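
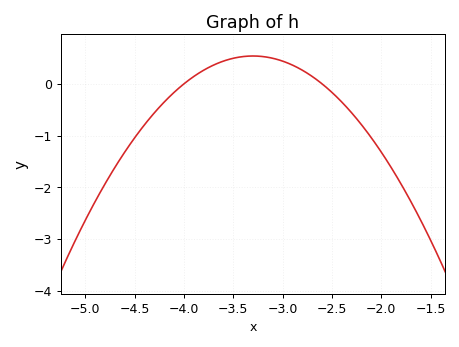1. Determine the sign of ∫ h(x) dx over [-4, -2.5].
positive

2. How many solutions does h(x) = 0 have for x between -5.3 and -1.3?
2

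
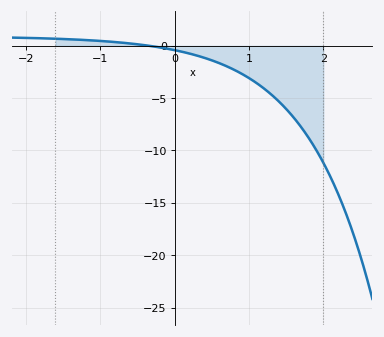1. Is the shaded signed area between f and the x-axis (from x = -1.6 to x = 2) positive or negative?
negative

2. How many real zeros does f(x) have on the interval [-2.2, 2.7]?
1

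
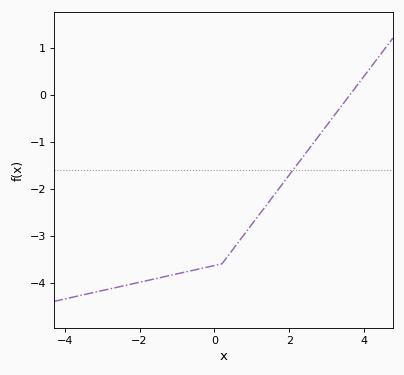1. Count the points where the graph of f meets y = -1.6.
1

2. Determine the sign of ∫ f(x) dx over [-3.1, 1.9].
negative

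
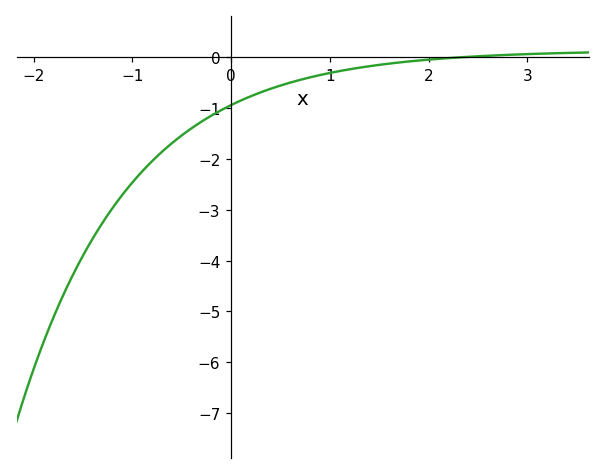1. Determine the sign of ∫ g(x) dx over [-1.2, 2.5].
negative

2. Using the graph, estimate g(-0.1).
-1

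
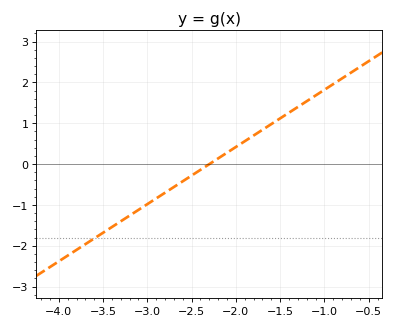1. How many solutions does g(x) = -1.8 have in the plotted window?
1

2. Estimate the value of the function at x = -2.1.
0.28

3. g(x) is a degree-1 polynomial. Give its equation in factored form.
y = 1.4(x + 2.3)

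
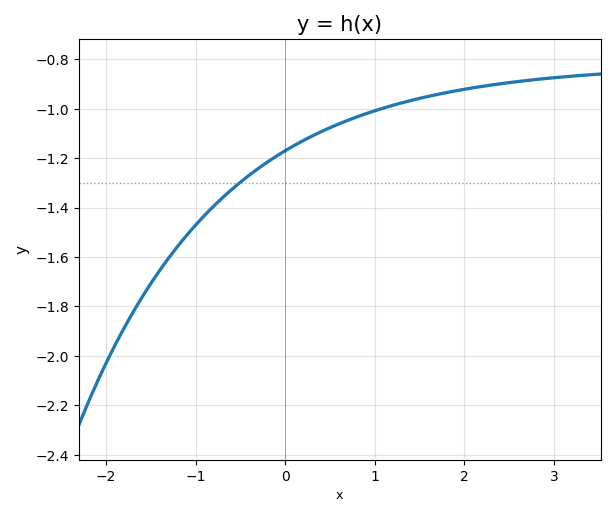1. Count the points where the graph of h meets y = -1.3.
1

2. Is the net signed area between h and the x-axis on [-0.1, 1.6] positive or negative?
negative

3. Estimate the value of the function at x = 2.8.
-0.882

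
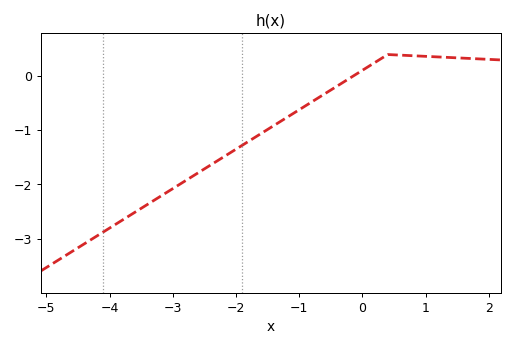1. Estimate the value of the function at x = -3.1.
-2.15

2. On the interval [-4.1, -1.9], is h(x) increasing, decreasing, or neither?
increasing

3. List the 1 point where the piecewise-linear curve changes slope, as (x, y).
(0.4, 0.4)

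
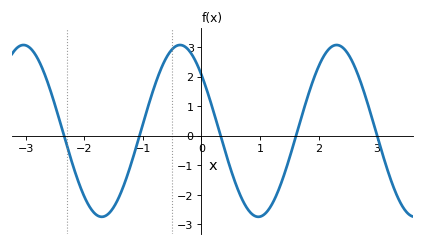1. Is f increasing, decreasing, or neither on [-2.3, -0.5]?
neither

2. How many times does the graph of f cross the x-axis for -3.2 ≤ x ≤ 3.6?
5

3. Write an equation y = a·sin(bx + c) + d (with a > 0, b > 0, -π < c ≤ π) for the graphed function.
y = 2.91sin(2.35x + 2.43) + 0.16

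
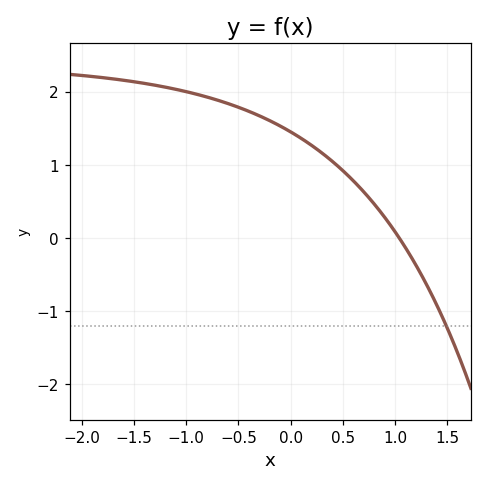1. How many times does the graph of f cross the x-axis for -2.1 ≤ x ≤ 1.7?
1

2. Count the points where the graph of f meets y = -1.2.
1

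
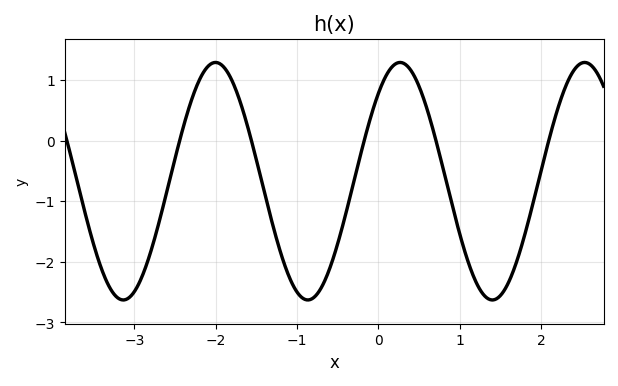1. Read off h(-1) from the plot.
-2.5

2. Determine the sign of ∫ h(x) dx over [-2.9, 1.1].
negative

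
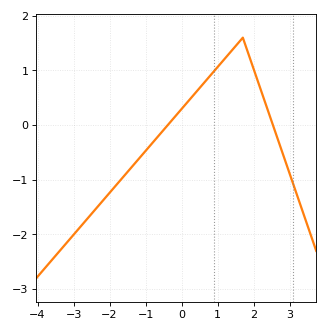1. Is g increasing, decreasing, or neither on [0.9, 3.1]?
neither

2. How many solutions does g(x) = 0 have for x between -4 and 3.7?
2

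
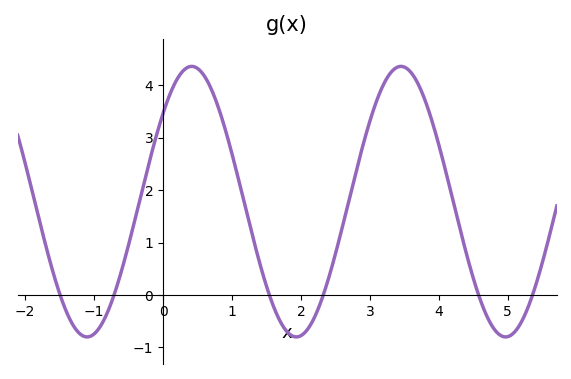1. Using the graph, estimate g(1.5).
0.169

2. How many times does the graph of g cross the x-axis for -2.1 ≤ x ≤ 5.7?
6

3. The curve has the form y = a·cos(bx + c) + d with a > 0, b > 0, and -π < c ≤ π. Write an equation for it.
y = 2.58cos(2.07x - 0.86) + 1.78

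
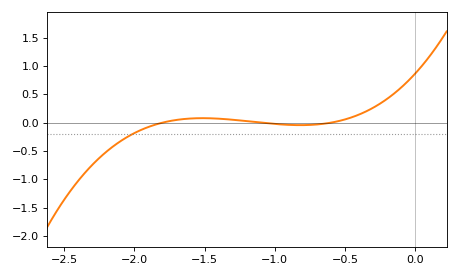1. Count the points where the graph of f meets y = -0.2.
1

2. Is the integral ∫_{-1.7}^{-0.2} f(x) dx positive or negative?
positive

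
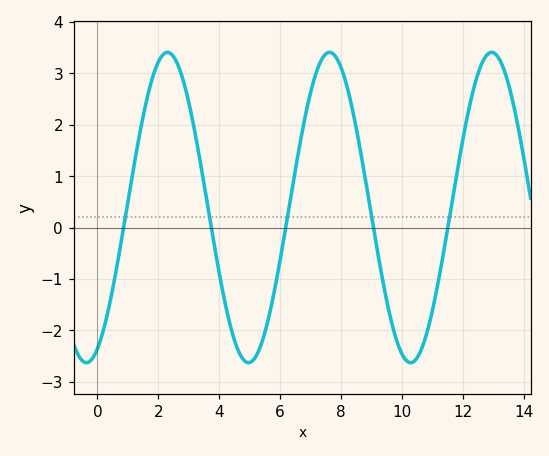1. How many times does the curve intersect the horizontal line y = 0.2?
5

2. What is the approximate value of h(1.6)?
2.4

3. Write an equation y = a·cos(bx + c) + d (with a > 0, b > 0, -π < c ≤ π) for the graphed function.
y = 3.02cos(1.2x - 2.7) + 0.39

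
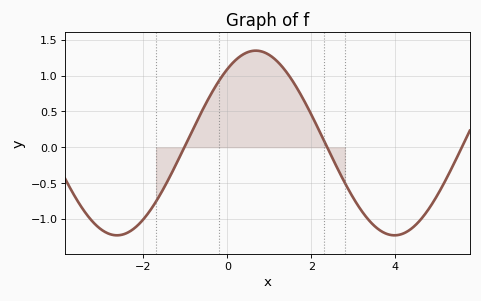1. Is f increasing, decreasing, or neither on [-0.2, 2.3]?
neither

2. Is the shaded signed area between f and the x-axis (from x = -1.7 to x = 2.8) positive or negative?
positive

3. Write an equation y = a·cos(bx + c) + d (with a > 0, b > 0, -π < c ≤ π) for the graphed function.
y = 1.29cos(0.95x - 0.64) + 0.06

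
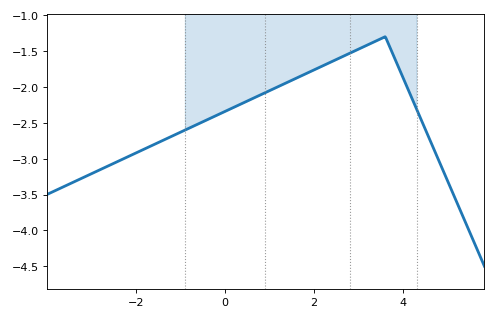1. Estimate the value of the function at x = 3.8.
-1.6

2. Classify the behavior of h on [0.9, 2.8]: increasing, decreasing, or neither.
increasing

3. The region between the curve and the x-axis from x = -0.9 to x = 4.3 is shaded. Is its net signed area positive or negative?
negative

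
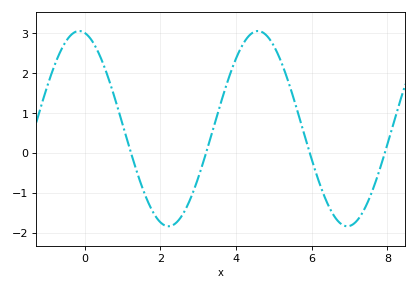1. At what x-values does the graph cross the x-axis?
1.2, 3.2, 6, 8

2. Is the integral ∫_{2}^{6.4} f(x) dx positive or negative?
positive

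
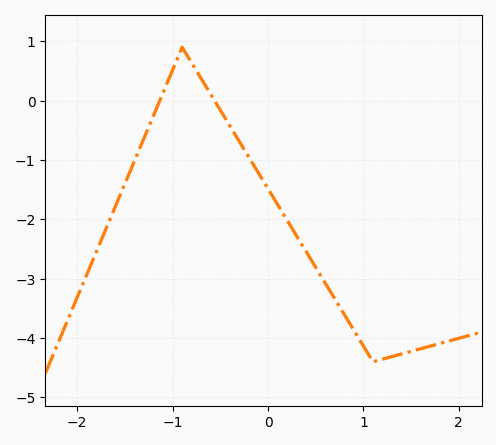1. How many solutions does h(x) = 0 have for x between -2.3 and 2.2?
2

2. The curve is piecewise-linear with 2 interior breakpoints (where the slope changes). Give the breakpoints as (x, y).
(-0.9, 0.9); (1.1, -4.4)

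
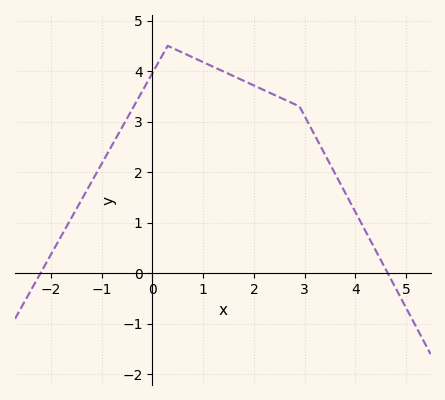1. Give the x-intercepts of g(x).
-2.21, 4.64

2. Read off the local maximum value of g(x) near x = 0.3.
4.5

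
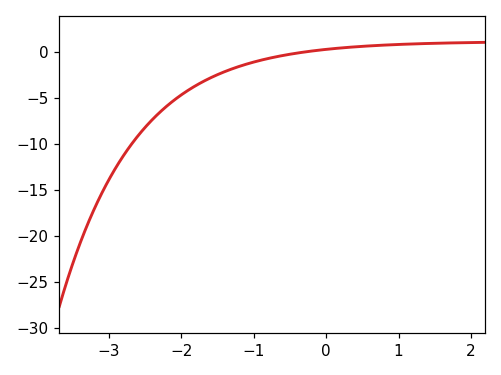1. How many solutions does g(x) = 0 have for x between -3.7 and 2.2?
1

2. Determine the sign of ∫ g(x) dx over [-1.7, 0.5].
negative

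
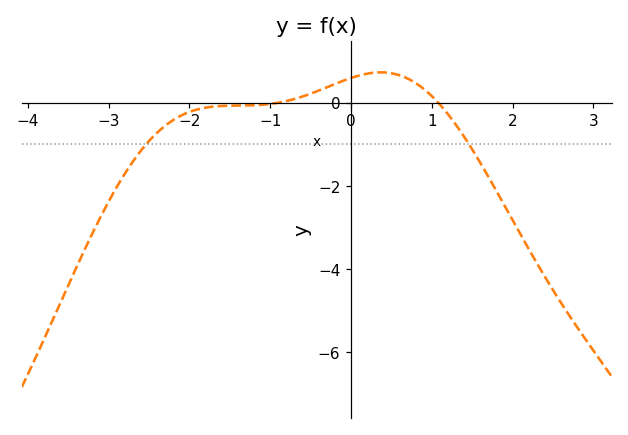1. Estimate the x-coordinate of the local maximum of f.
0.4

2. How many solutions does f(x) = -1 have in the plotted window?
2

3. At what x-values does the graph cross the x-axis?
-0.9, 1.1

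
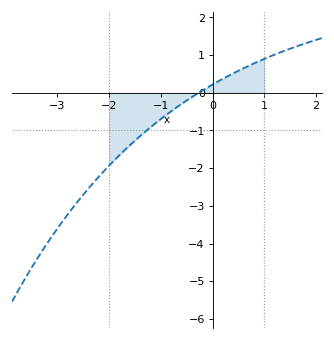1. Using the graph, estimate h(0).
0.2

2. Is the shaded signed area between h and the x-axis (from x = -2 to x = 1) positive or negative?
negative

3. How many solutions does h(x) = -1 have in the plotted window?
1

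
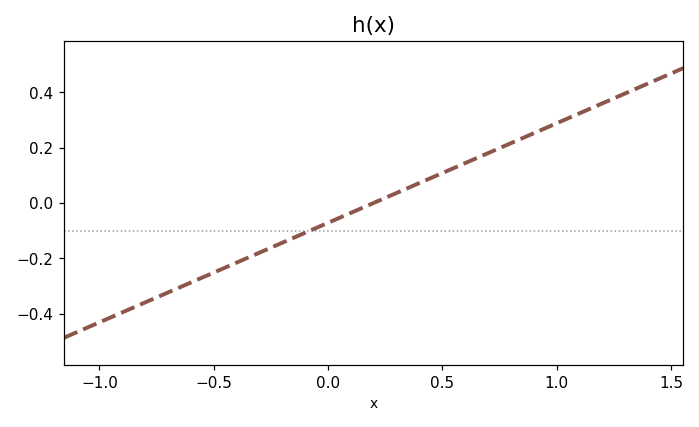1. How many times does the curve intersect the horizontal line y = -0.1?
1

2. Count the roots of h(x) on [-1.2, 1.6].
1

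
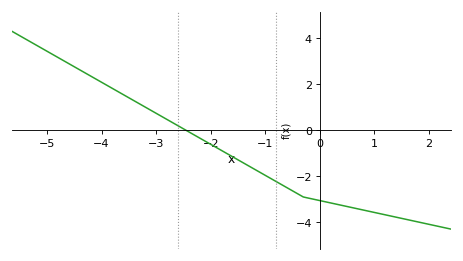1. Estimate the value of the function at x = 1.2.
-3.67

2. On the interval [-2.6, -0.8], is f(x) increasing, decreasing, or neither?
decreasing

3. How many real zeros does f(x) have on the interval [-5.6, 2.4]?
1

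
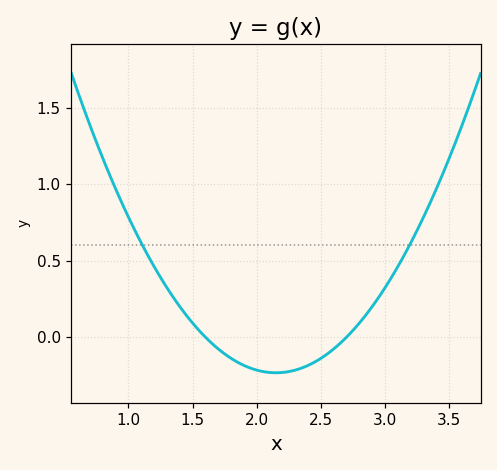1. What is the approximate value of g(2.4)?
-0.2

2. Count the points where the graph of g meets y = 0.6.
2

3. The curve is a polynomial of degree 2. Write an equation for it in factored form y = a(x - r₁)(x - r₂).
y = 0.77(x - 1.6)(x - 2.7)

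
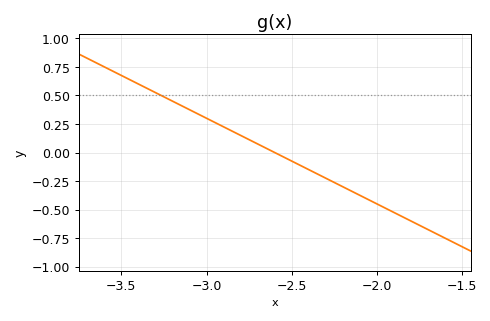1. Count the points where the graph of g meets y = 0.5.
1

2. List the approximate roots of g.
-2.6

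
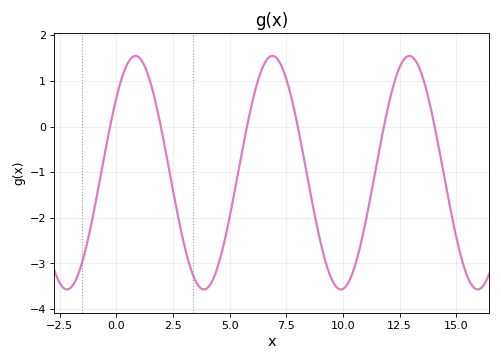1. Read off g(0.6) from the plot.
1.5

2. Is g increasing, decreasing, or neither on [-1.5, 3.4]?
neither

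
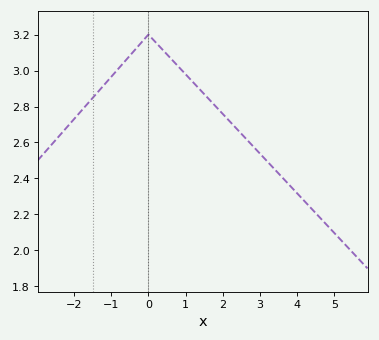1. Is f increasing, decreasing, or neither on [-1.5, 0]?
increasing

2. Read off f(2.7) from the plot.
2.6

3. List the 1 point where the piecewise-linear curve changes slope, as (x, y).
(0, 3.2)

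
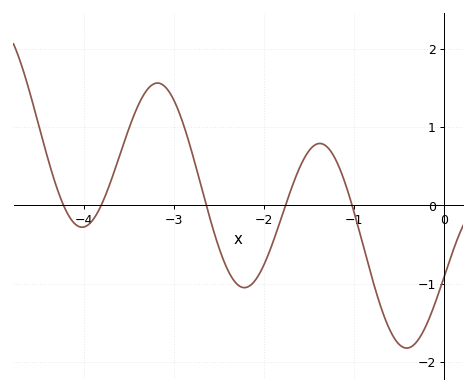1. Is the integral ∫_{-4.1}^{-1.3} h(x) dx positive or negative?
positive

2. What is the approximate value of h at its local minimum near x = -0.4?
-1.8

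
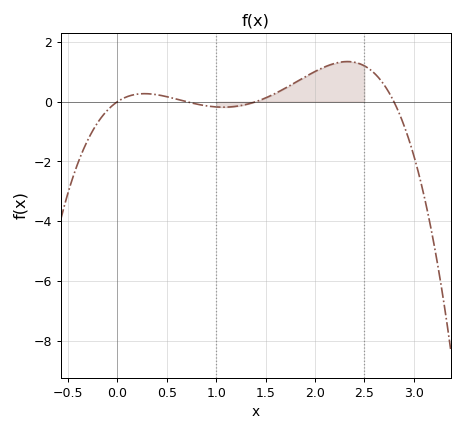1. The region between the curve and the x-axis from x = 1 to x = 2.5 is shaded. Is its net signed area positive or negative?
positive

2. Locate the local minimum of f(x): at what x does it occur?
1.1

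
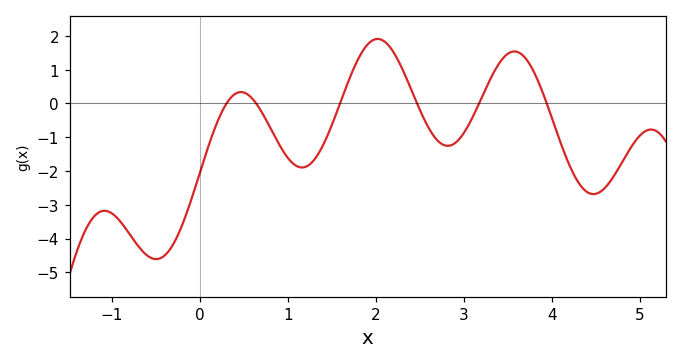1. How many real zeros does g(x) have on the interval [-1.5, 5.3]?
6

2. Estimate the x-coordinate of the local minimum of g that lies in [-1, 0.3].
-0.5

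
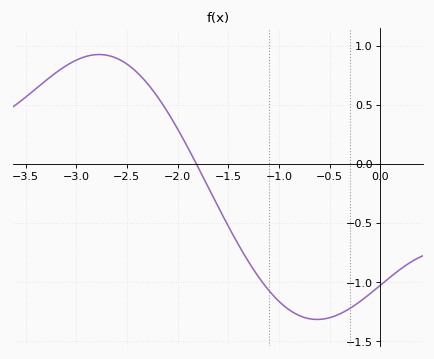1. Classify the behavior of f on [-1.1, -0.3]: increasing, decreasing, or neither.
neither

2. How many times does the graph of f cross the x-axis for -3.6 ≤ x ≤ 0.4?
1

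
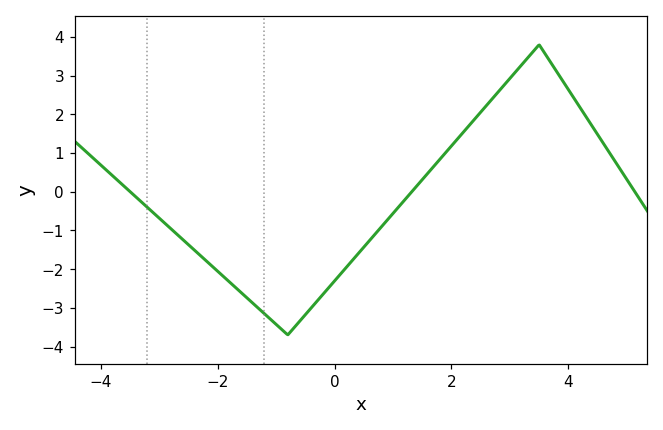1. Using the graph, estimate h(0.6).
-1.26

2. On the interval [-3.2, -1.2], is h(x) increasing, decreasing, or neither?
decreasing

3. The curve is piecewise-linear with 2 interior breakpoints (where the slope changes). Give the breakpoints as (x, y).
(-0.8, -3.7); (3.5, 3.8)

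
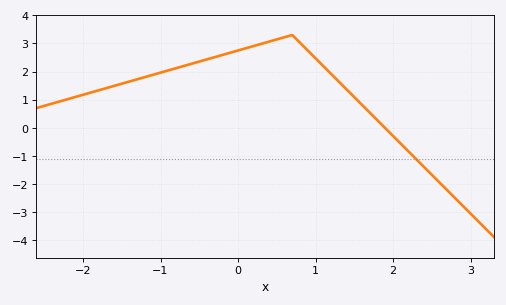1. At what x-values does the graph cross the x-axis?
1.9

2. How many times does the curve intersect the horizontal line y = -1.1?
1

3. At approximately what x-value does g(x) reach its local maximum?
0.7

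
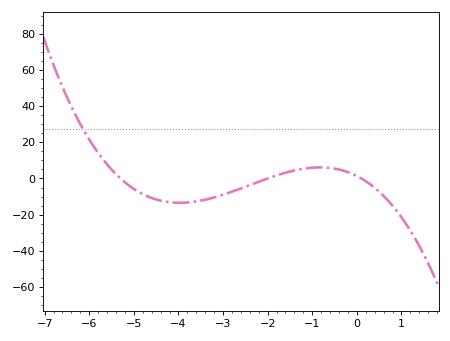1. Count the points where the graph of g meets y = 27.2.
1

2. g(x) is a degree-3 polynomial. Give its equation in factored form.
y = -1.26(x + 5.3)(x + 2)(x - 0.1)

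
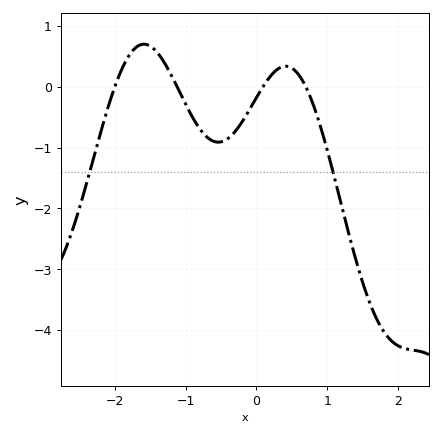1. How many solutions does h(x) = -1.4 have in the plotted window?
2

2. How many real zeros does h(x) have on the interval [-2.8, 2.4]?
4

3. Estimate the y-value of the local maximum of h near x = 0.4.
0.339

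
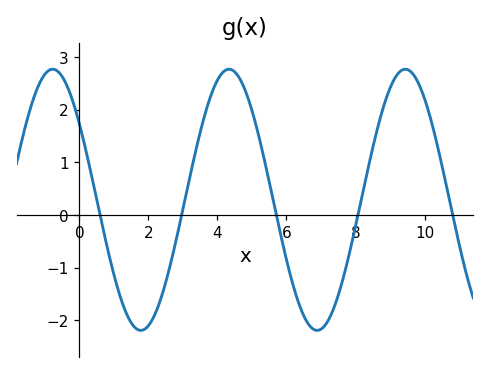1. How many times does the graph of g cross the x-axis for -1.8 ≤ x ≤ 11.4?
5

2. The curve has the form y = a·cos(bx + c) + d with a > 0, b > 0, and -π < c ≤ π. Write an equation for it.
y = 2.48cos(1.2x + 0.95) + 0.29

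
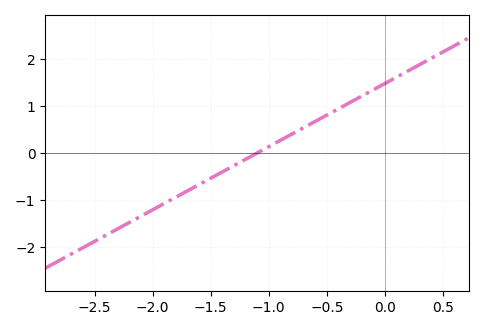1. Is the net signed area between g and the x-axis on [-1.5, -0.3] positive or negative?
positive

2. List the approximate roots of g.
-1.1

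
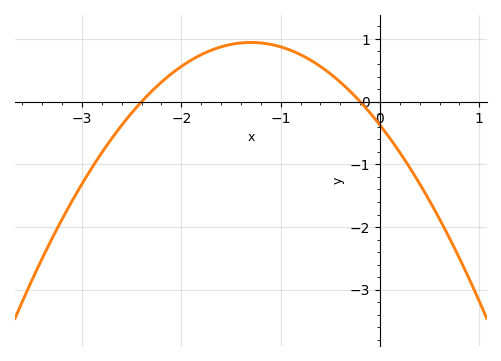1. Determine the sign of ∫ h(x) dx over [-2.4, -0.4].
positive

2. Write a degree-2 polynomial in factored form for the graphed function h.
y = -0.78(x + 2.4)(x + 0.2)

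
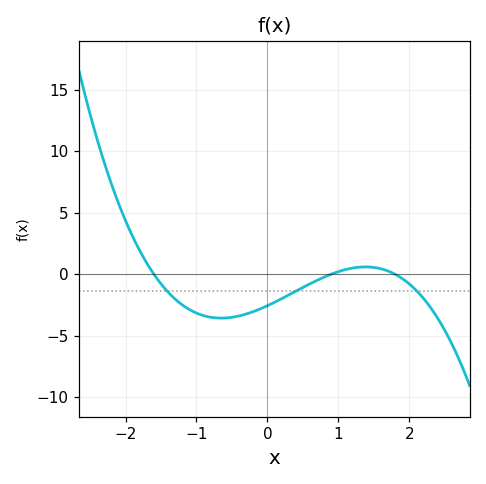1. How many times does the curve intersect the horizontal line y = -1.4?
3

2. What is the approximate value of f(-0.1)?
-3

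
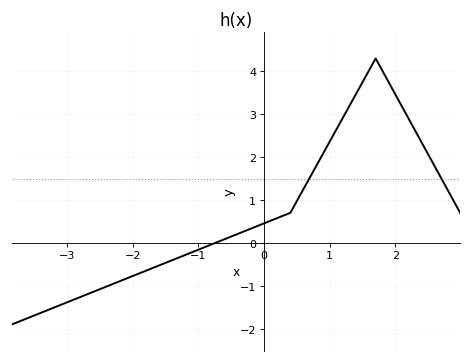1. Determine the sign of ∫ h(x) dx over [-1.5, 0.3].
positive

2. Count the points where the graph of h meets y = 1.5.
2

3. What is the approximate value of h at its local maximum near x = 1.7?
4.3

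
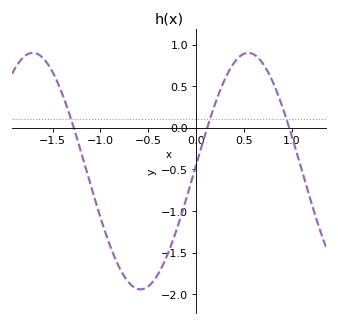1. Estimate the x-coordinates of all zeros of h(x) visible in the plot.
-1.3, 0.1, 0.95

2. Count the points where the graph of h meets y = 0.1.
3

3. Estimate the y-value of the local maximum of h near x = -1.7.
0.9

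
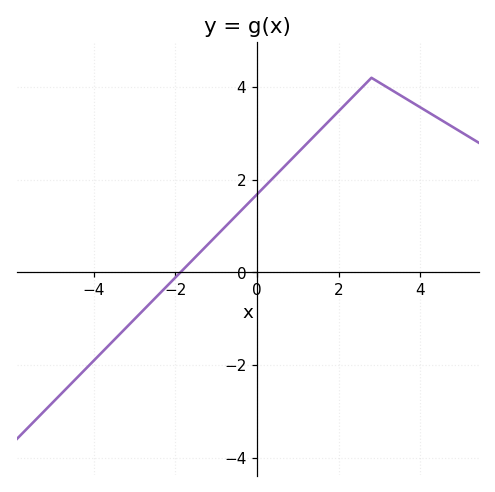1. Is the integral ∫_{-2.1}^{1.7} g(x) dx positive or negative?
positive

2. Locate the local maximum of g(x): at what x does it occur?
2.8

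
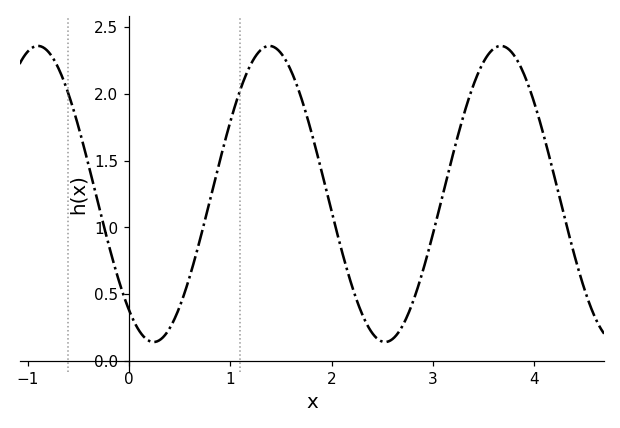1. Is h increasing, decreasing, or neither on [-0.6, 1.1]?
neither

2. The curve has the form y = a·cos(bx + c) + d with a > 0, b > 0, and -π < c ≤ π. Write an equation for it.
y = 1.11cos(2.75x + 2.47) + 1.25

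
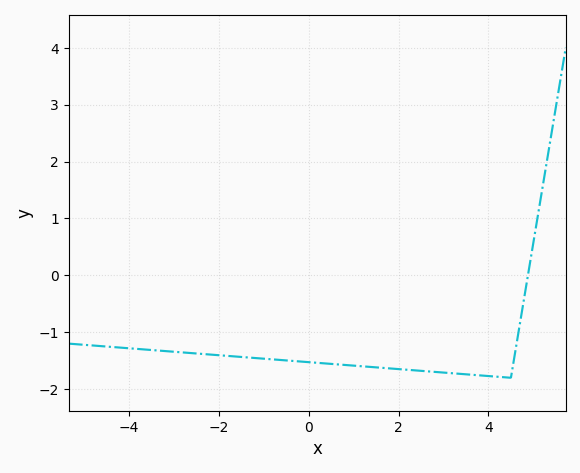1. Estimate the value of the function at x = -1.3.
-1.45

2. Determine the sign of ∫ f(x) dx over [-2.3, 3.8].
negative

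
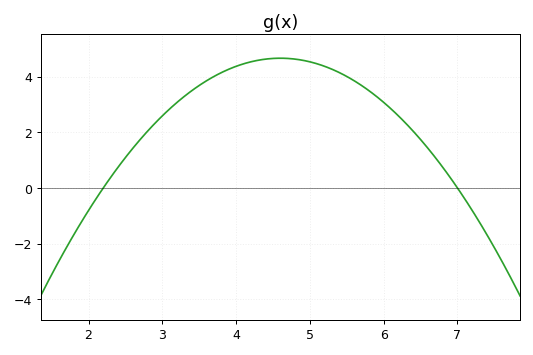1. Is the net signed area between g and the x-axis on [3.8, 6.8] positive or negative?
positive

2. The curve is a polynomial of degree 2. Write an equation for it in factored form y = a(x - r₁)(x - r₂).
y = -0.81(x - 2.2)(x - 7)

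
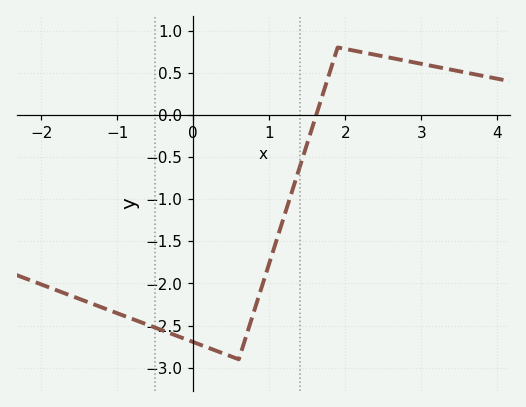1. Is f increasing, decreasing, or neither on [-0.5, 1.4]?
neither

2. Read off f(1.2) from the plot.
-1.19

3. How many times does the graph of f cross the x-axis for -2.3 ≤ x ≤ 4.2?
1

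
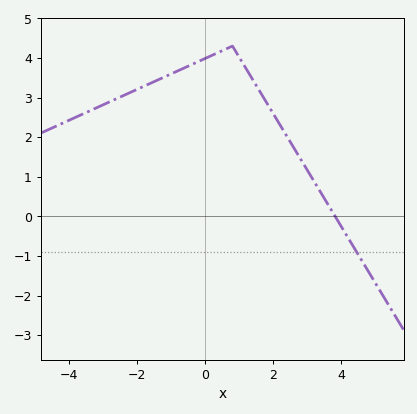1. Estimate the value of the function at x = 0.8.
4.3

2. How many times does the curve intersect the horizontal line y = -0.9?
1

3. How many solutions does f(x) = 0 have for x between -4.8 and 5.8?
1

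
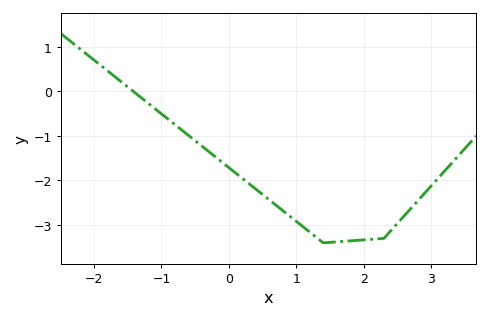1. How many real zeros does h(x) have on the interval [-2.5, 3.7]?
1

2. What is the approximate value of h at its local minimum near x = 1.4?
-3.4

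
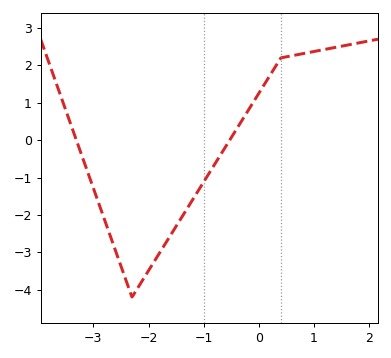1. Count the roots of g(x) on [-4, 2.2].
2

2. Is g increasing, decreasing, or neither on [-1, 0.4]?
increasing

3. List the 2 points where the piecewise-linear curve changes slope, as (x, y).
(-2.3, -4.2); (0.4, 2.2)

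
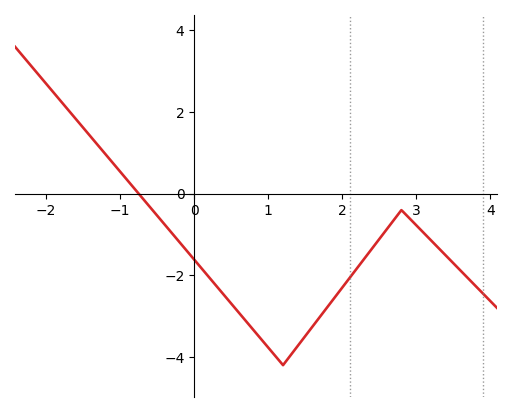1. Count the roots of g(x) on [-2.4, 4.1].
1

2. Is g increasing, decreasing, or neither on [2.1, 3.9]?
neither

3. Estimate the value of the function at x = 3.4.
-1.6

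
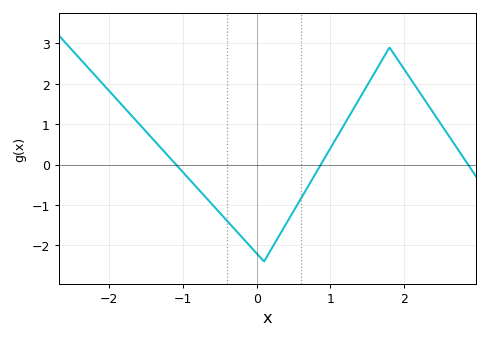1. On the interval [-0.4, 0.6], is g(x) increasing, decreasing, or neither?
neither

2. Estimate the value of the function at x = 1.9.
2.63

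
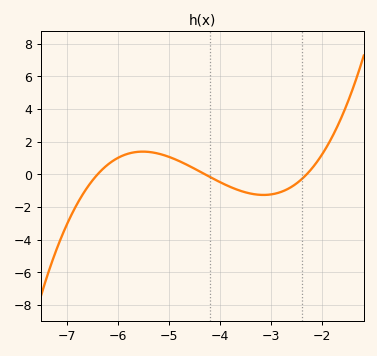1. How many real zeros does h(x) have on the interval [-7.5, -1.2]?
3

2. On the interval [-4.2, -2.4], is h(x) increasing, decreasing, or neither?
neither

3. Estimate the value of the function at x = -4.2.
-0.167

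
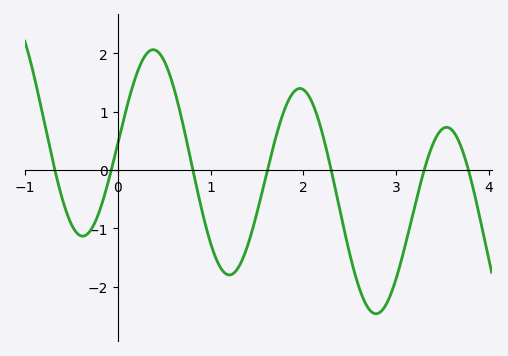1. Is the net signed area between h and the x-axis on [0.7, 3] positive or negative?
negative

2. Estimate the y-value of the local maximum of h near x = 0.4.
2.06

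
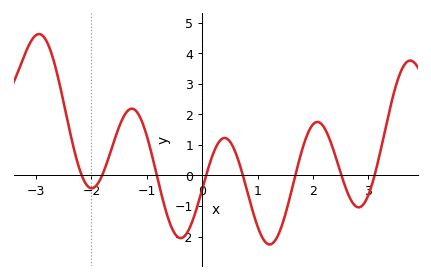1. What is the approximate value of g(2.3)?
1.2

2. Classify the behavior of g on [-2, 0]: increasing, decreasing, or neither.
neither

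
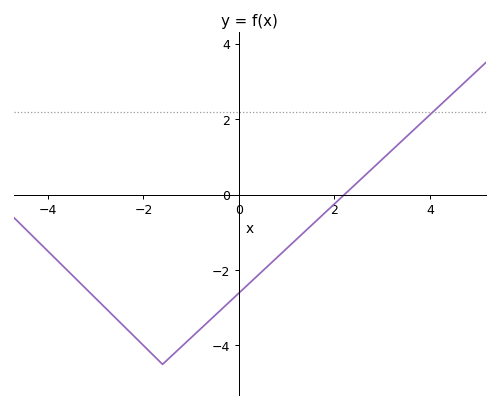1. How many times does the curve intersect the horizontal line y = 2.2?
1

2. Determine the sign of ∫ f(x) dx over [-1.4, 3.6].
negative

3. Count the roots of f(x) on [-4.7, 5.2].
1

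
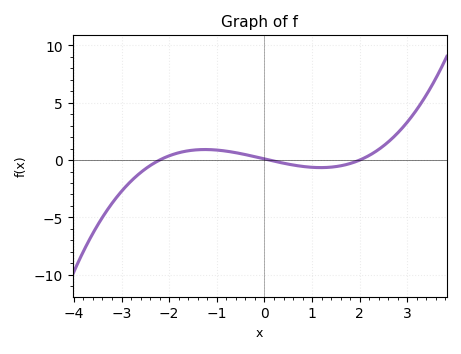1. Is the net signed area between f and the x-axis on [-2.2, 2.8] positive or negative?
positive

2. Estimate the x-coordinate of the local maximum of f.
-1.2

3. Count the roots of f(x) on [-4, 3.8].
3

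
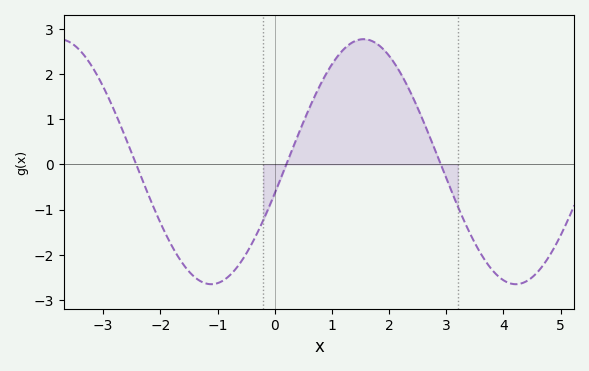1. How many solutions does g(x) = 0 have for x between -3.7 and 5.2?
3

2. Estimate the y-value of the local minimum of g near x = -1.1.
-2.65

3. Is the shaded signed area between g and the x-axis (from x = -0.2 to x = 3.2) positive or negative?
positive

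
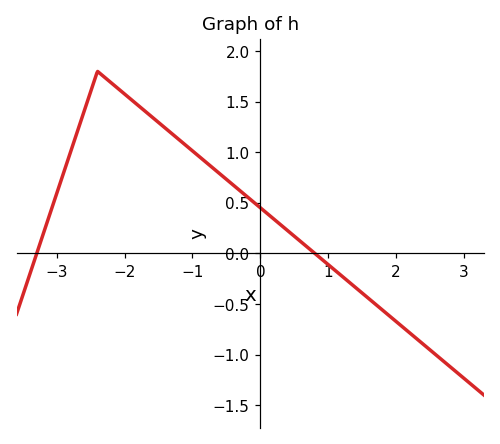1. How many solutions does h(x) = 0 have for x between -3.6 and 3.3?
2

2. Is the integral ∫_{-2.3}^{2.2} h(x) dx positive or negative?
positive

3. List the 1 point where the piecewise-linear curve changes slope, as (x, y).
(-2.4, 1.8)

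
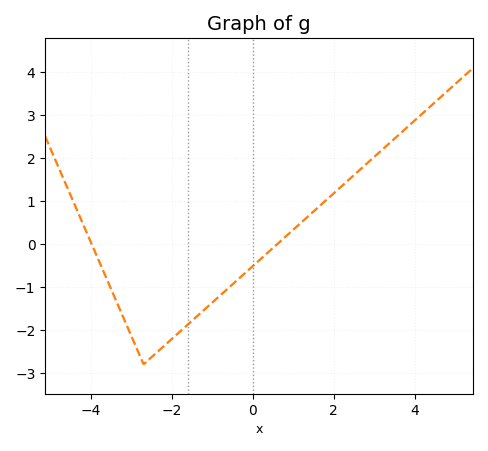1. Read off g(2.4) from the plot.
1.5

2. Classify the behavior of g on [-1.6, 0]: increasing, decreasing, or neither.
increasing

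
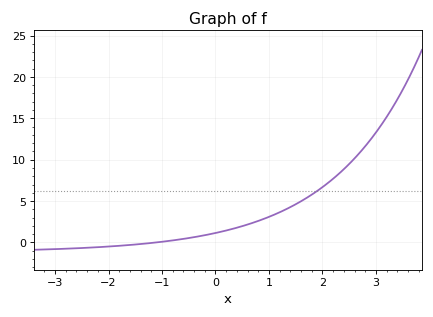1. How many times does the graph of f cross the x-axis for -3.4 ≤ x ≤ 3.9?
1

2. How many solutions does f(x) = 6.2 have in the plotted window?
1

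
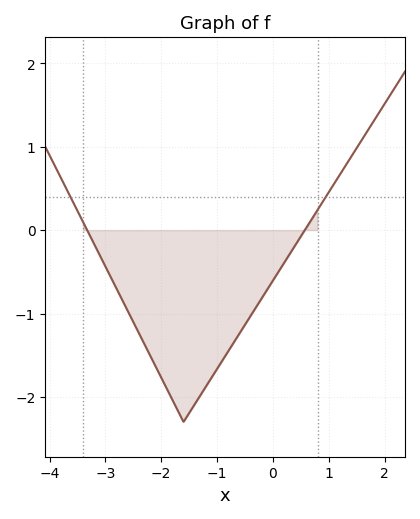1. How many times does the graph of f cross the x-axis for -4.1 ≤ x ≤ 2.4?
2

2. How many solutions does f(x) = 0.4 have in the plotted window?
2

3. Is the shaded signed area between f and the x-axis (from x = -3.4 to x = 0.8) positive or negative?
negative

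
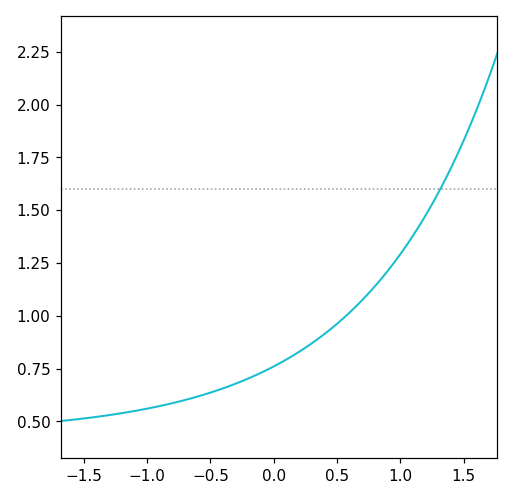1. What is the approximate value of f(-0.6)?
0.618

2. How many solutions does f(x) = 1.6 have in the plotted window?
1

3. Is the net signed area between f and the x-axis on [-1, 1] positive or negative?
positive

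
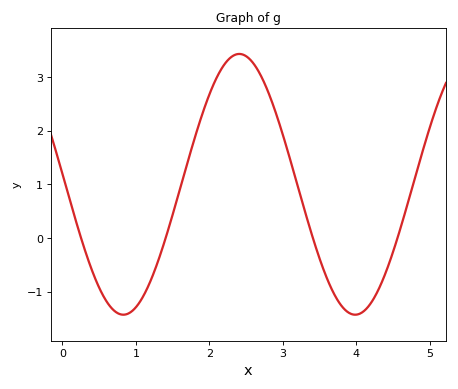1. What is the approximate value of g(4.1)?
-1.4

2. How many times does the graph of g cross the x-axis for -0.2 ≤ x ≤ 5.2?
4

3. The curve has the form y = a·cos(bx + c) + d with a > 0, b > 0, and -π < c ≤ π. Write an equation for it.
y = 2.43cos(2x + 1.5) + 1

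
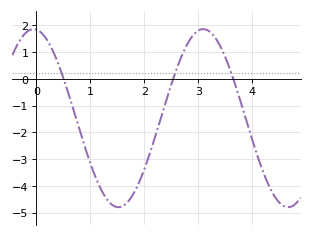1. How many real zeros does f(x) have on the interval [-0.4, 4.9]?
3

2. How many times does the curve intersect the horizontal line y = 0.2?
3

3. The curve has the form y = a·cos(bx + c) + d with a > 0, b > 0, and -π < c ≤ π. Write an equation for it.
y = 3.33cos(2x + 0.1) - 1.47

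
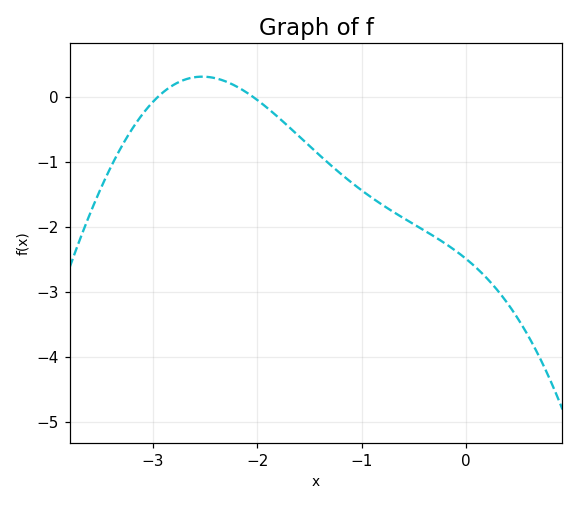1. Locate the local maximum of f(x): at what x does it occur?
-2.5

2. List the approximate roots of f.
-3, -2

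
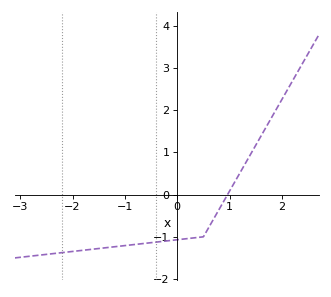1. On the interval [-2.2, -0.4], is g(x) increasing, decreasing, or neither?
increasing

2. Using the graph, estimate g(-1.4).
-1.3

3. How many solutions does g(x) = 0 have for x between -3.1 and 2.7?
1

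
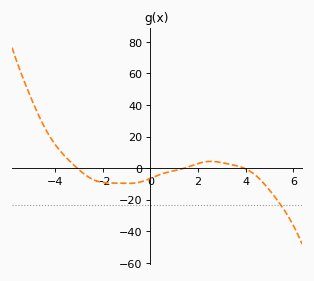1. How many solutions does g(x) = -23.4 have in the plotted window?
1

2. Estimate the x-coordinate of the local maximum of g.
2.6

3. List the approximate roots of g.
-3, 1.4, 4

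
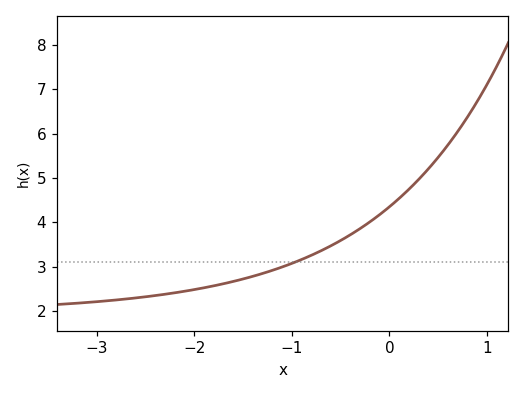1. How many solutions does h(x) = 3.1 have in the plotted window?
1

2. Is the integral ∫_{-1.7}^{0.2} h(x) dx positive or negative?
positive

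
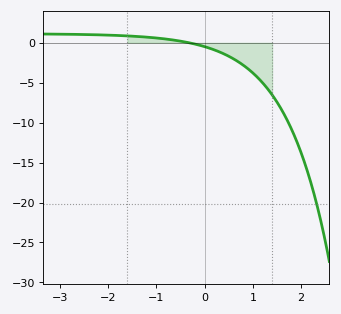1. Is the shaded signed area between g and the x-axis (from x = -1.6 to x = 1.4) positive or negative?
negative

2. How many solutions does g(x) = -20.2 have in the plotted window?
1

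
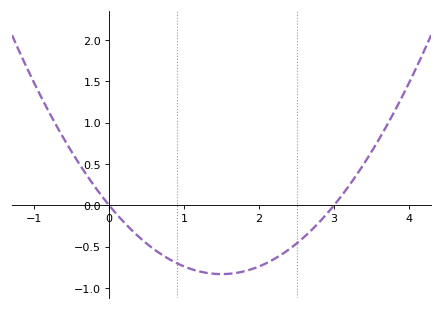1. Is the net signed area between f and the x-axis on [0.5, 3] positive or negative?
negative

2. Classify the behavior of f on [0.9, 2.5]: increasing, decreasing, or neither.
neither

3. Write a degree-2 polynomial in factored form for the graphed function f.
y = 0.37(x - 0)(x - 3)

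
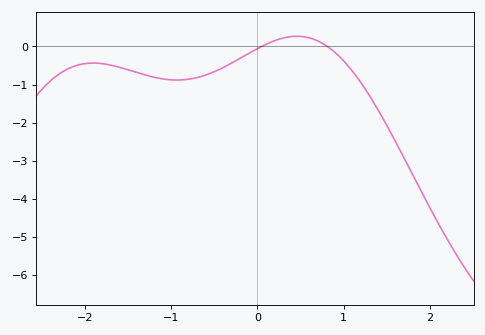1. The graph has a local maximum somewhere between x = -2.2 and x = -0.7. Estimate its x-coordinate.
-1.91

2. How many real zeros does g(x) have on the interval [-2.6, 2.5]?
2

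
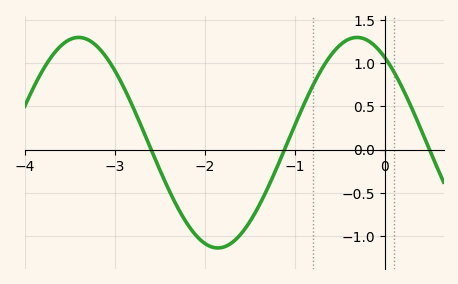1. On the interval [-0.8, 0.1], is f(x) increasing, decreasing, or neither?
neither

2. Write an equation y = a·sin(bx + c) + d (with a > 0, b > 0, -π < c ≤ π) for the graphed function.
y = 1.22sin(2x + 2.2) + 0.08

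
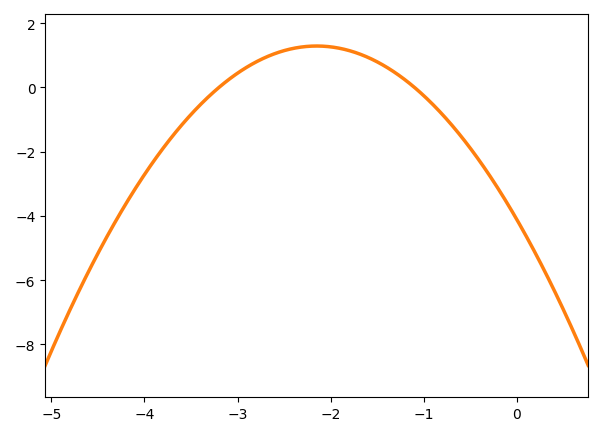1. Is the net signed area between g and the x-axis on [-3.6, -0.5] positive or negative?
positive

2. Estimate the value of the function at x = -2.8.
0.796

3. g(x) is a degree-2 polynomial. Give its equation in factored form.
y = -1.17(x + 3.2)(x + 1.1)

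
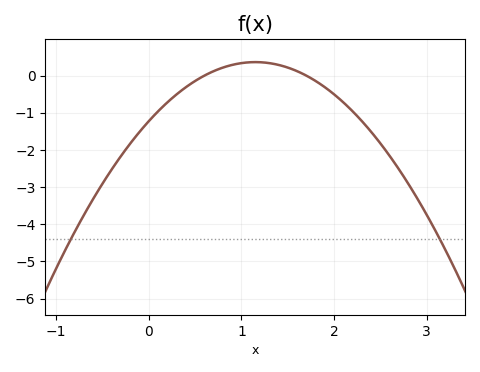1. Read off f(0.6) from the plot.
0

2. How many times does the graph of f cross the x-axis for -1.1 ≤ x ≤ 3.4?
2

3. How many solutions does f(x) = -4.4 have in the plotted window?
2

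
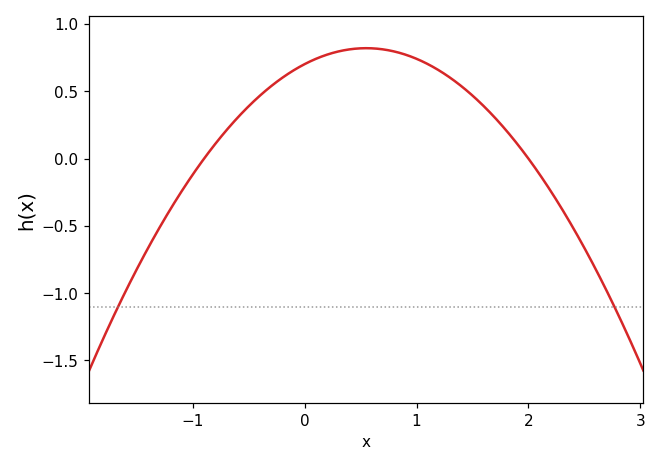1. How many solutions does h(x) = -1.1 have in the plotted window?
2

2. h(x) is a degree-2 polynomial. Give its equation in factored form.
y = -0.39(x + 0.9)(x - 2)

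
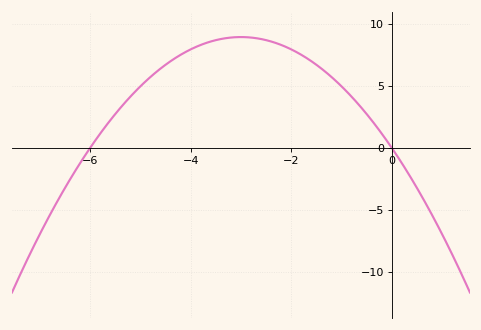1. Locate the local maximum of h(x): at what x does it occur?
-3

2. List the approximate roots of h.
-6, 0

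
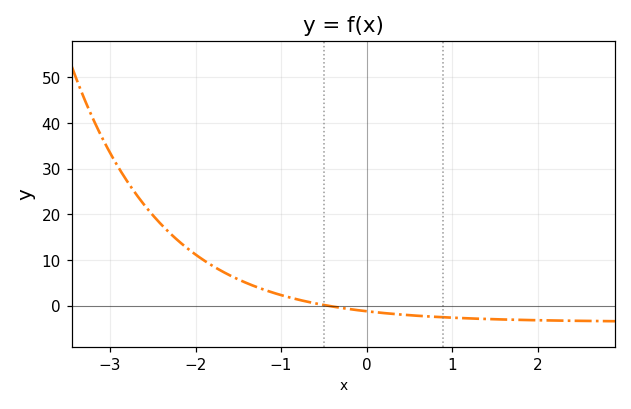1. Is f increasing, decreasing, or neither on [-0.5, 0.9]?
decreasing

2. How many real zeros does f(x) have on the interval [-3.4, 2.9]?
1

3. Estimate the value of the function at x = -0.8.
1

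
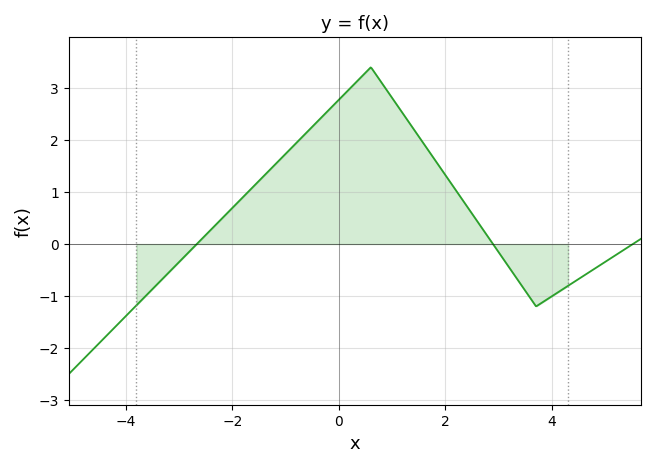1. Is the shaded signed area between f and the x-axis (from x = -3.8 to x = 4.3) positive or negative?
positive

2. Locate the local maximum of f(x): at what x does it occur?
0.6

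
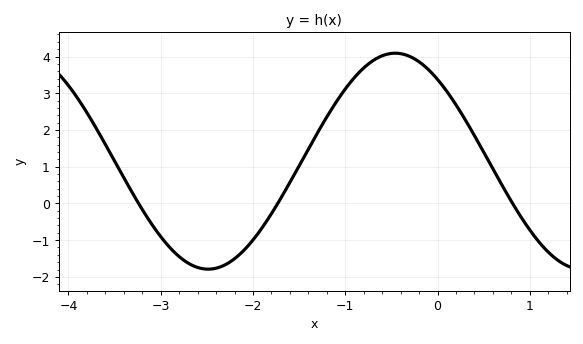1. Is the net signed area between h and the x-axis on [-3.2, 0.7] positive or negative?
positive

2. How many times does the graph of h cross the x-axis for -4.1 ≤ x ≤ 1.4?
3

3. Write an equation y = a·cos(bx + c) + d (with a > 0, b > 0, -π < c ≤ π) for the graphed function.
y = 2.94cos(1.55x + 0.712) + 1.15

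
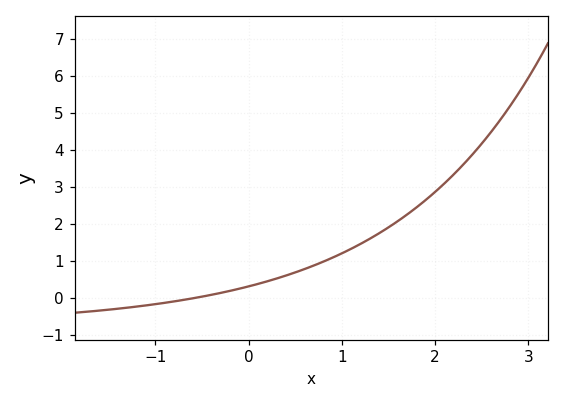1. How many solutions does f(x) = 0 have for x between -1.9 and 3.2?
1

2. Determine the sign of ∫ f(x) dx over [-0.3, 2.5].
positive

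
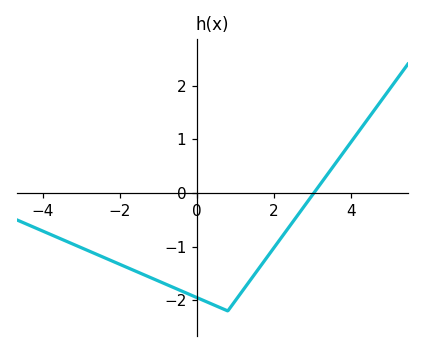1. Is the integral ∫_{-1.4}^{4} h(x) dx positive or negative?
negative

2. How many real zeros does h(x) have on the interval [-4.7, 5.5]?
1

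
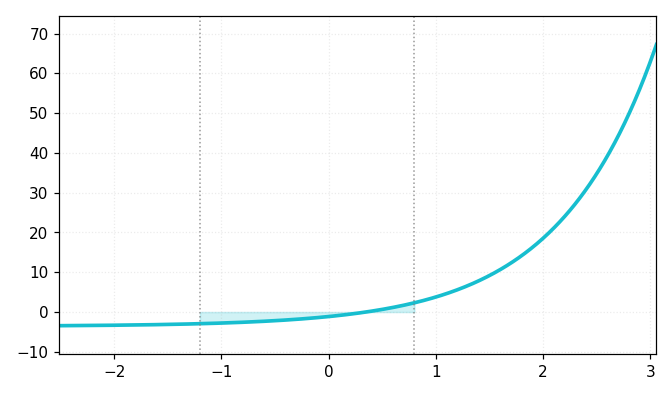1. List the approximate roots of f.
0.347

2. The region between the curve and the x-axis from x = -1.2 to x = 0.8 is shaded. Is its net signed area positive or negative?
negative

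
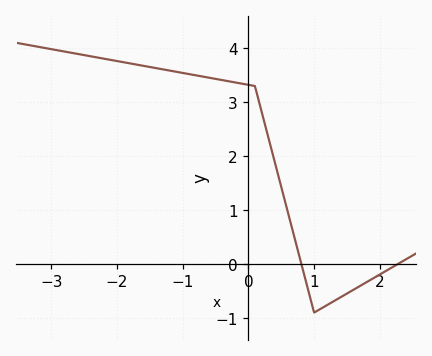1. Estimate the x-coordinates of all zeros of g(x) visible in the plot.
0.807, 2.27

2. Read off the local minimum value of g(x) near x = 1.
-0.899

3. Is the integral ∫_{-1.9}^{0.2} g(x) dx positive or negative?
positive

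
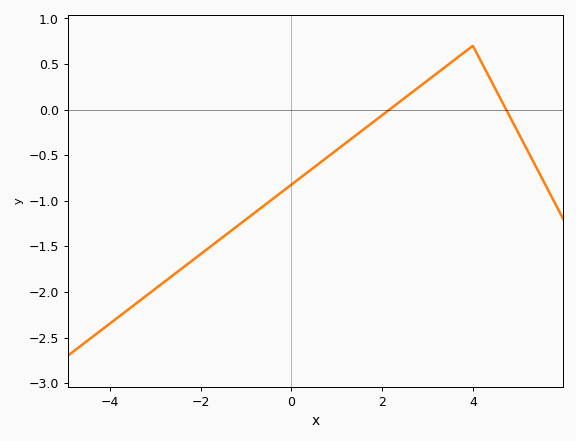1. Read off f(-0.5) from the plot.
-1.01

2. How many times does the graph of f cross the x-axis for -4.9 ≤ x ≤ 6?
2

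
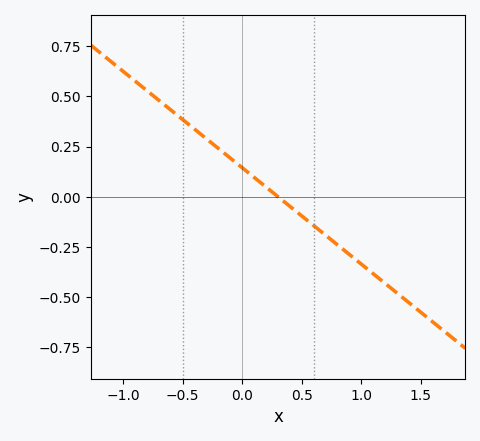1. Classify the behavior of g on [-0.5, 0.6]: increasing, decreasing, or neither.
decreasing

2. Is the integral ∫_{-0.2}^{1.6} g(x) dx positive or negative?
negative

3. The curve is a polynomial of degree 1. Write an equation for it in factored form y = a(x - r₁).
y = -0.48(x - 0.3)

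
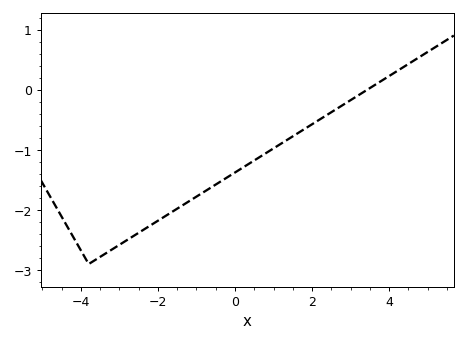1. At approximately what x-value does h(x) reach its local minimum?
-3.8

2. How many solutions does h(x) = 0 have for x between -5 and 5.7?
1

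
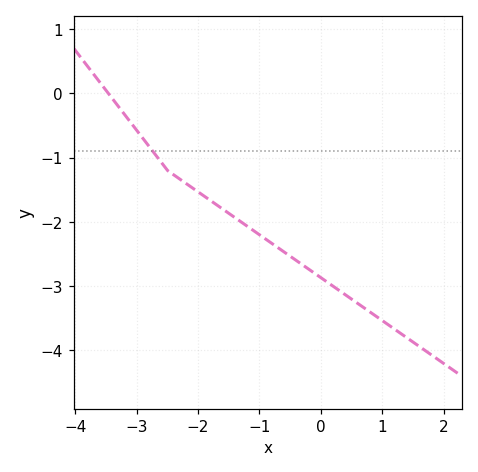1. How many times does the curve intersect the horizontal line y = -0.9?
1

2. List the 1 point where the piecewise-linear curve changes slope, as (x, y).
(-2.5, -1.2)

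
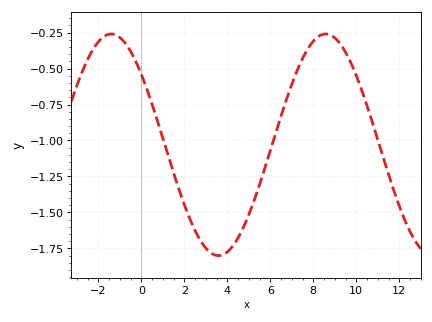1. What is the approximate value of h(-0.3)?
-0.437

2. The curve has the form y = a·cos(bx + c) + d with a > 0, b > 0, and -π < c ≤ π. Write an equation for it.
y = 0.77cos(0.63x + 0.88) - 1.03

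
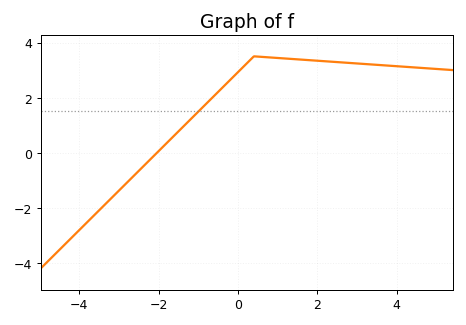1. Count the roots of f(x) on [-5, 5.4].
1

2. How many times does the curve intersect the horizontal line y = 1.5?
1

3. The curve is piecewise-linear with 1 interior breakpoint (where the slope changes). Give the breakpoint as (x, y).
(0.4, 3.5)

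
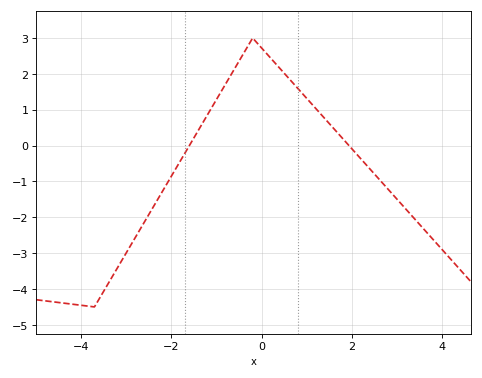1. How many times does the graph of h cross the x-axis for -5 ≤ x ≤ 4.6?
2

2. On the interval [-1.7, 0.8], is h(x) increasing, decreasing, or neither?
neither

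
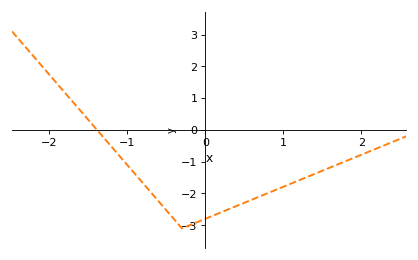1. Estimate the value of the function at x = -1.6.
0.6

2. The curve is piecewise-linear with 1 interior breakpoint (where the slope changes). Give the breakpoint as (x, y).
(-0.3, -3.1)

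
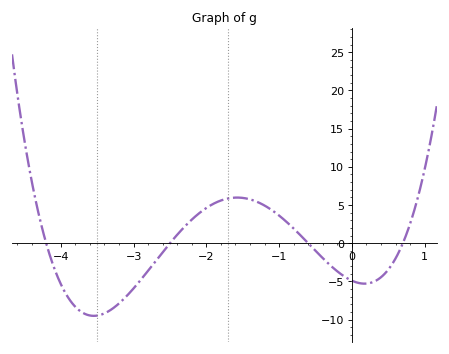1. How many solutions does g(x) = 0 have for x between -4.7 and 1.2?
4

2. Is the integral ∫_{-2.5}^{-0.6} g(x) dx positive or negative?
positive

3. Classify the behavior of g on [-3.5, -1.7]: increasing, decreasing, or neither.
increasing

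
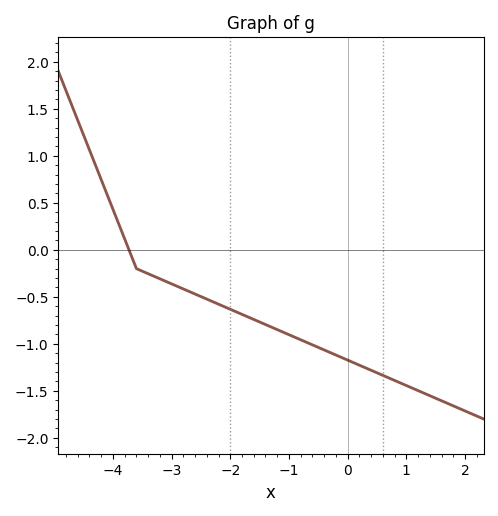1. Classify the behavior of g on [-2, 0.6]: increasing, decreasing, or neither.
decreasing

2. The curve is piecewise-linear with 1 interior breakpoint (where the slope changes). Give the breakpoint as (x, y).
(-3.6, -0.2)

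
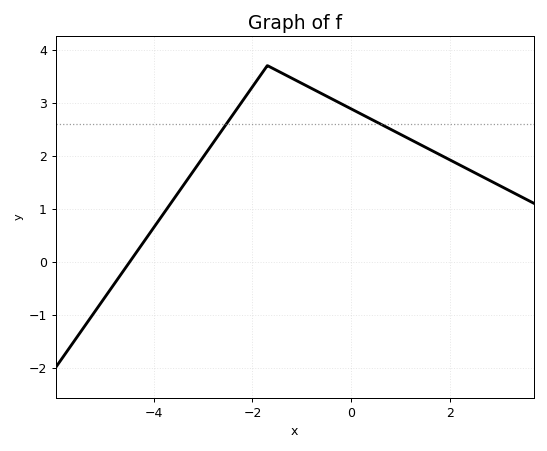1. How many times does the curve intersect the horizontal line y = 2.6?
2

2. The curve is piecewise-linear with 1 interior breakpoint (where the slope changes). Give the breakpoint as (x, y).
(-1.7, 3.7)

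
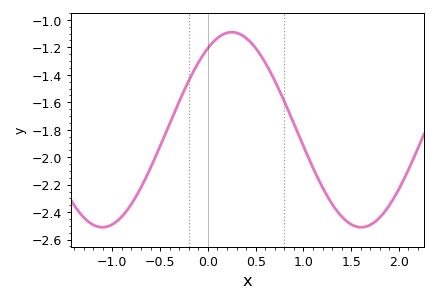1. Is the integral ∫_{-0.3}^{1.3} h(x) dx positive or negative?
negative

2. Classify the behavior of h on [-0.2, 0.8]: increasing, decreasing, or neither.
neither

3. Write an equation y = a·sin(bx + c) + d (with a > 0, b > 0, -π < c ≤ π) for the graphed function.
y = 0.71sin(2.3x + 0.99) - 1.8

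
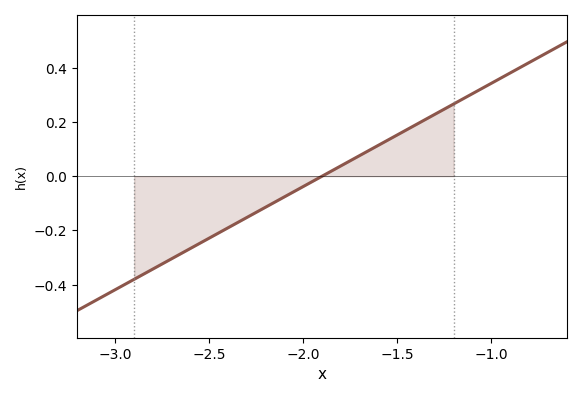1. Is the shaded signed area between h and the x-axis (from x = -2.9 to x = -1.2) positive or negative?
negative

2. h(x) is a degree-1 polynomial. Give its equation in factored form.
y = 0.38(x + 1.9)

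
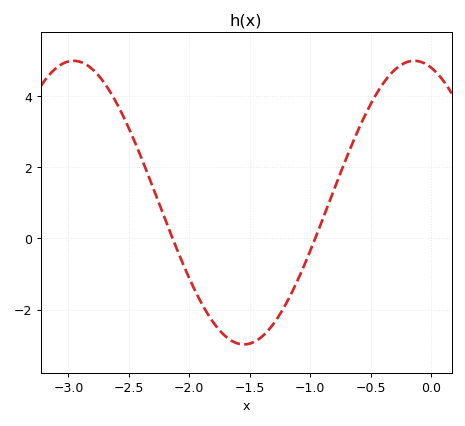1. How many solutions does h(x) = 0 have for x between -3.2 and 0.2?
2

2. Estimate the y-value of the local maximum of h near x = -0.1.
5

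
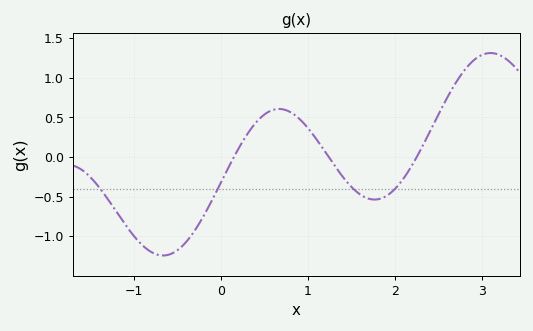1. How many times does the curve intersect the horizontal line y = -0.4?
4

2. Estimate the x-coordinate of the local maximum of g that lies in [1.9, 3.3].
3.1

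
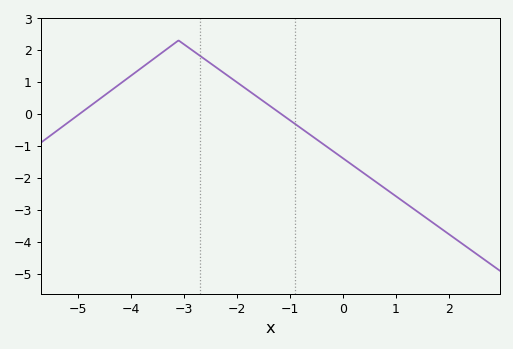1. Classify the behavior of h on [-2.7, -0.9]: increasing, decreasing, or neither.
decreasing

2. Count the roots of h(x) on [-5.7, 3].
2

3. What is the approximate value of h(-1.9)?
0.875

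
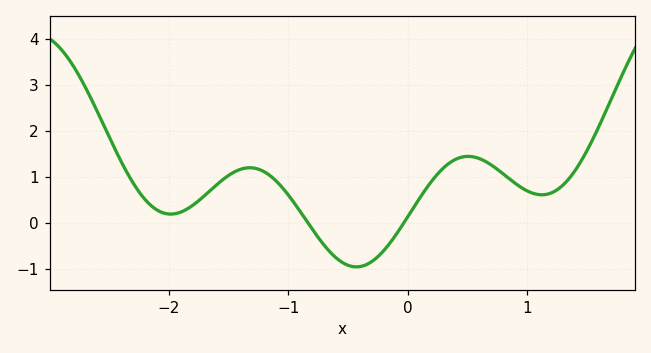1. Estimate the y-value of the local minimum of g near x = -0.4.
-1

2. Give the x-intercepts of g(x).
-0.8, 0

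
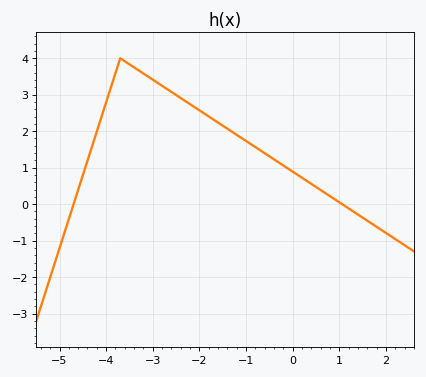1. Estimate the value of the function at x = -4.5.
0.8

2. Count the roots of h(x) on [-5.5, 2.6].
2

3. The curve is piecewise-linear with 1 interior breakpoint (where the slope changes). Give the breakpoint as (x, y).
(-3.7, 4)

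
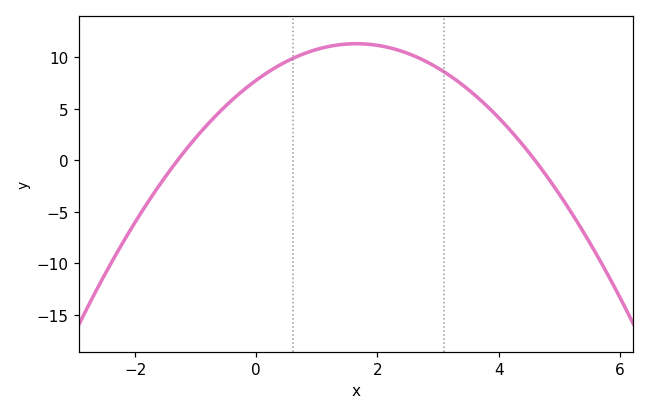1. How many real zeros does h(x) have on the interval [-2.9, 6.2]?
2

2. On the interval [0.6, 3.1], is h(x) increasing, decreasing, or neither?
neither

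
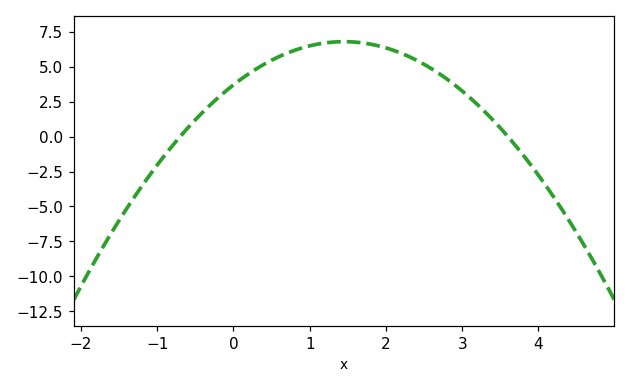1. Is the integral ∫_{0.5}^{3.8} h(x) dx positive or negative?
positive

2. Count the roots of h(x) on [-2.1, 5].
2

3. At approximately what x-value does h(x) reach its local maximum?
1.45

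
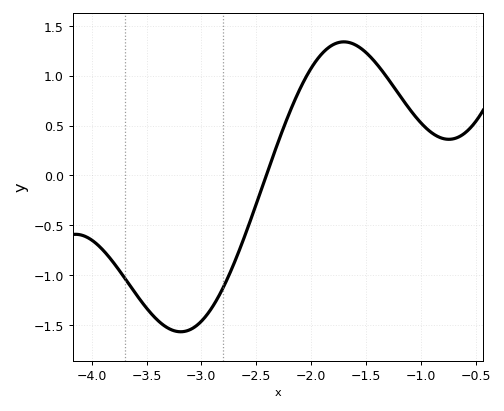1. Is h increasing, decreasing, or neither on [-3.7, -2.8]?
neither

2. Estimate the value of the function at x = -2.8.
-1.12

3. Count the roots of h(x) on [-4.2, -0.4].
1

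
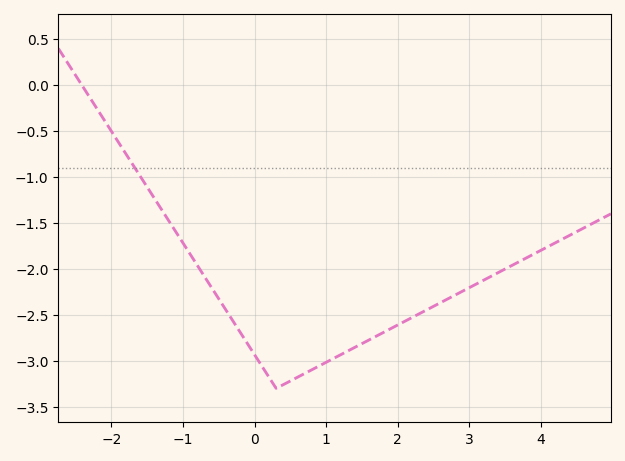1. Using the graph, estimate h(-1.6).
-0.989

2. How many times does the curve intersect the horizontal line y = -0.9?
1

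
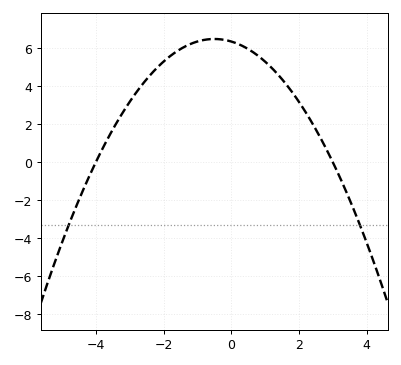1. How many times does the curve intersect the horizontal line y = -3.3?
2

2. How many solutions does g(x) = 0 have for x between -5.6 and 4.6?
2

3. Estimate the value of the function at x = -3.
3.18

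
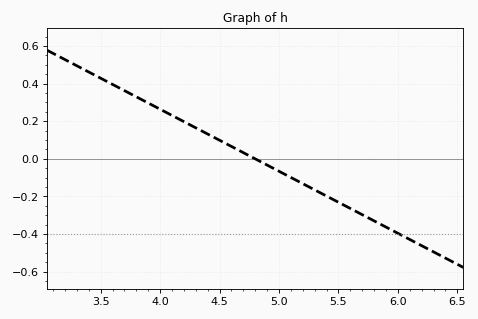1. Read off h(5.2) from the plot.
-0.14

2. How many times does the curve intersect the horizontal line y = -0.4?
1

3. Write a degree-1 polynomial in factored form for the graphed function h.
y = -0.33(x - 4.8)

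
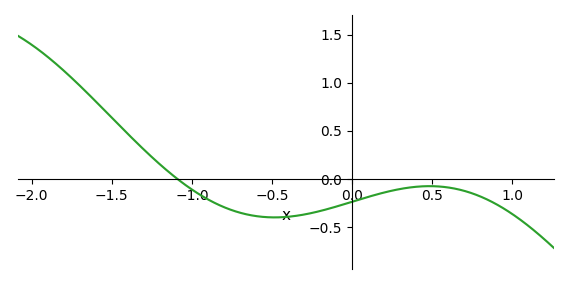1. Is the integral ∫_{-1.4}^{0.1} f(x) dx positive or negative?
negative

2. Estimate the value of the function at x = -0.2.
-0.332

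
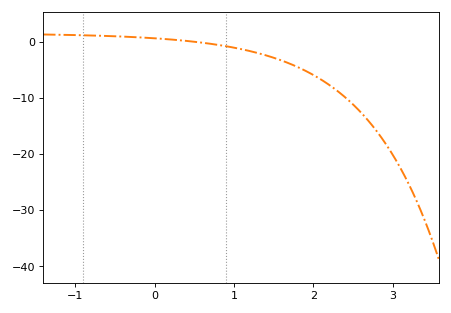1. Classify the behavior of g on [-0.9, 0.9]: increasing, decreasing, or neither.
decreasing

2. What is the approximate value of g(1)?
-1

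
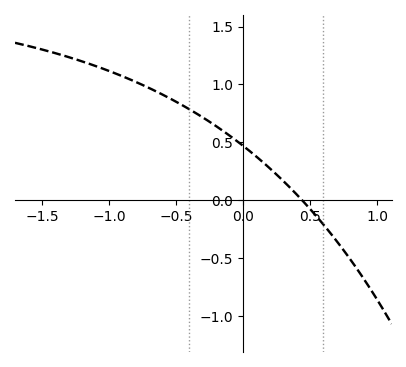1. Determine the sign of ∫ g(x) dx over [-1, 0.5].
positive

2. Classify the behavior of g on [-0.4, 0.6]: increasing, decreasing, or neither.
decreasing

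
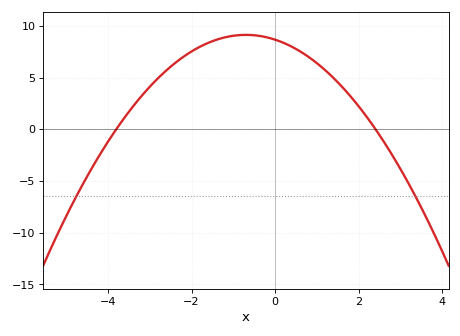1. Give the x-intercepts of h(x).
-3.8, 2.4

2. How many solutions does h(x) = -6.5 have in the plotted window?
2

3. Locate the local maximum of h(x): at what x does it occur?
-0.7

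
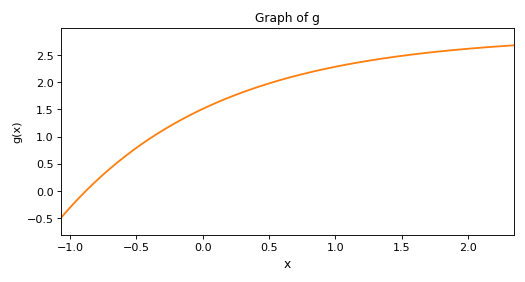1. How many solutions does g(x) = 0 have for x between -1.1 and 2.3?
1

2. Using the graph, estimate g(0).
1.5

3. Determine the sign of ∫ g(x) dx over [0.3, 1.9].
positive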